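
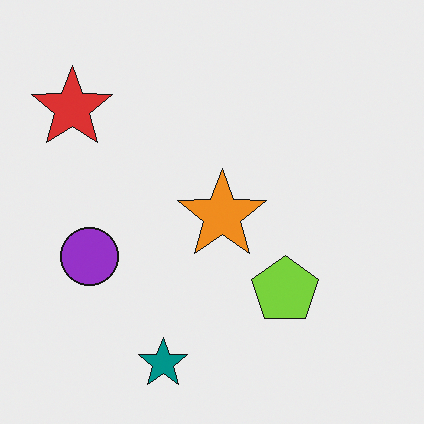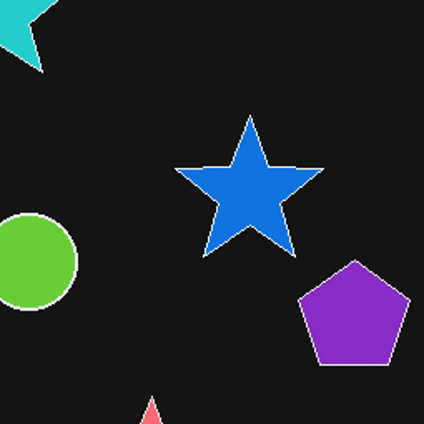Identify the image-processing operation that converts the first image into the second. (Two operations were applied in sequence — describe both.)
The transformation is: color-inverted (negative), then cropped tightly and scaled back up.

The light background has become dark and every shape's color is its complement — a photographic negative. The visible shapes are larger and the field of view is narrower; shapes near the original edges may be partly or wholly outside the frame — a crop-and-rescale.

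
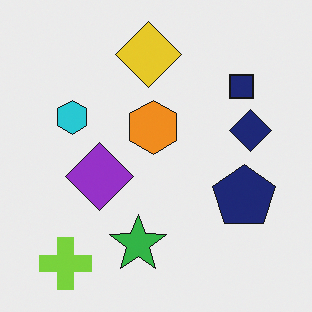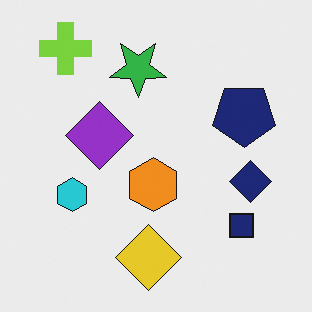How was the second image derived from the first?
Flipped vertically (top ↔ bottom).

The lime cross is in the bottom-left of the first image and the top-left of the second — shapes on opposite sides of the horizontal midline have swapped in a mirror flip.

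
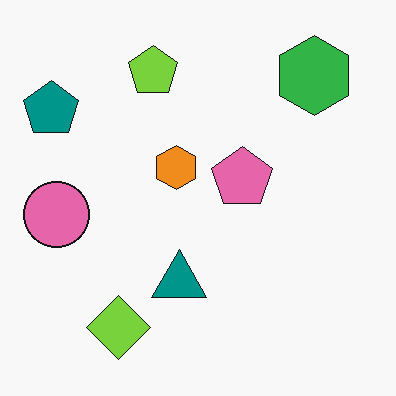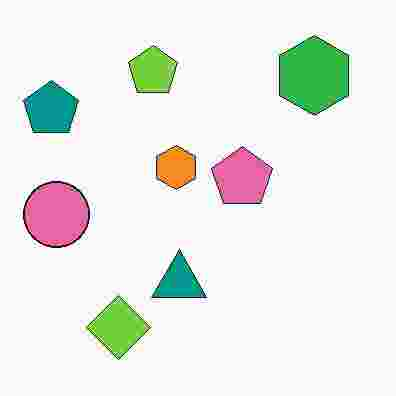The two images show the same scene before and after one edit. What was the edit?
It was heavily JPEG-compressed with obvious blocking artifacts.

Blocky 8×8 compression artifacts appear around shape edges and the flat background shows ringing — characteristic JPEG degradation.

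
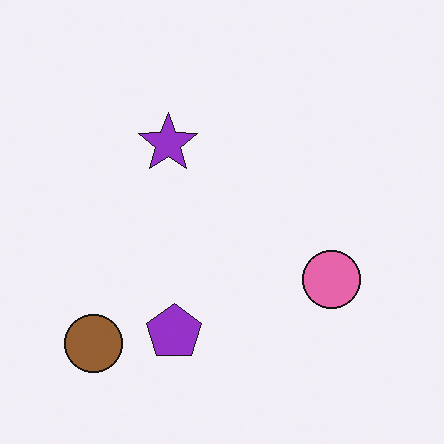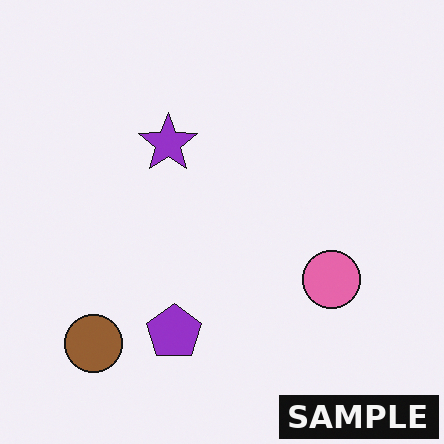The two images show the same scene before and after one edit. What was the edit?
The image was watermarked with the text "SAMPLE" in the lower-right corner.

A dark label reading "SAMPLE" appears in the lower-right corner.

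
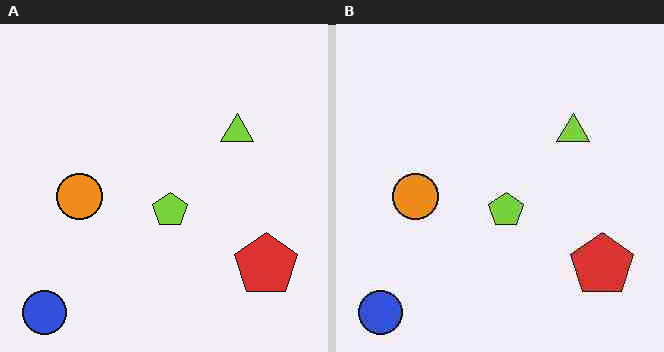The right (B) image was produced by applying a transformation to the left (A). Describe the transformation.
This is the original image heavily JPEG-compressed with obvious blocking artifacts.

Blocky 8×8 compression artifacts appear around shape edges and the flat background shows ringing — characteristic JPEG degradation.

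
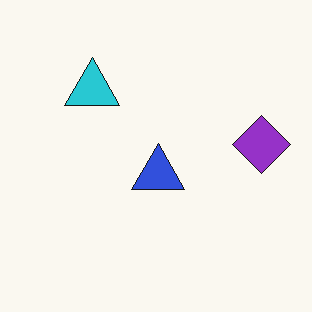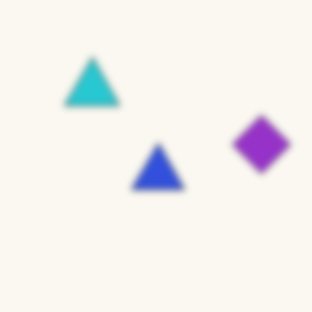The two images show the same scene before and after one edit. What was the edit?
The second image is the first moderately blurred.

Shape edges and outlines are uniformly softened across the whole image.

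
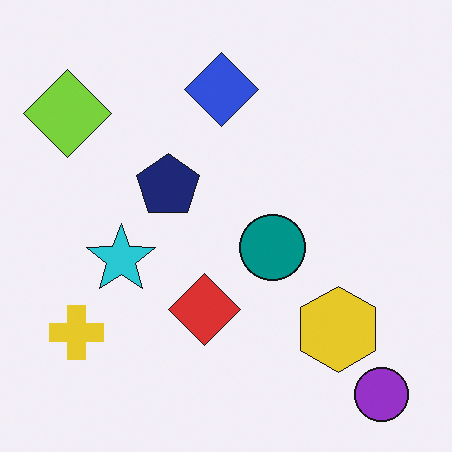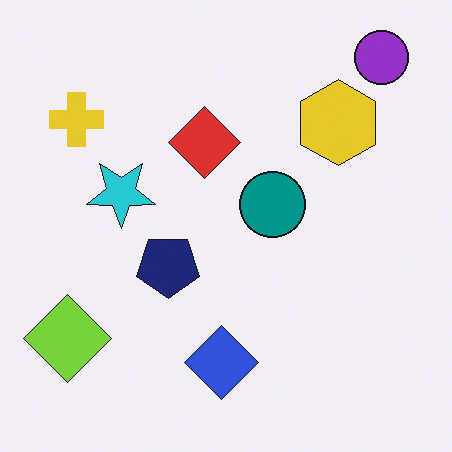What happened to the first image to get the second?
The transformation is: flipped vertically (top ↔ bottom).

The purple circle is in the bottom-right of the first image and the top-right of the second — shapes on opposite sides of the horizontal midline have swapped in a mirror flip.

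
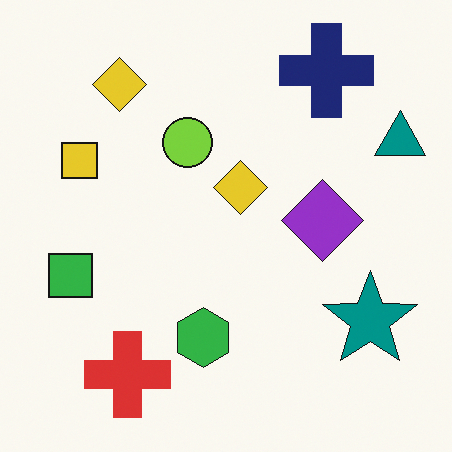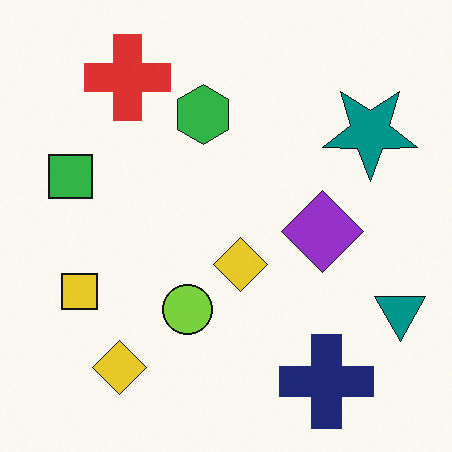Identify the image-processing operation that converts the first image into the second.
Flipped vertically (top ↔ bottom).

The navy cross is in the top-right of the first image and the bottom-right of the second — shapes on opposite sides of the horizontal midline have swapped in a mirror flip.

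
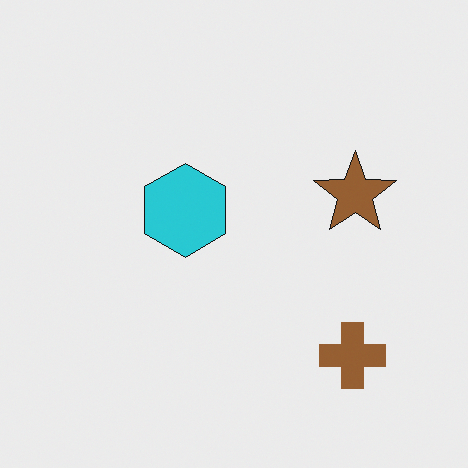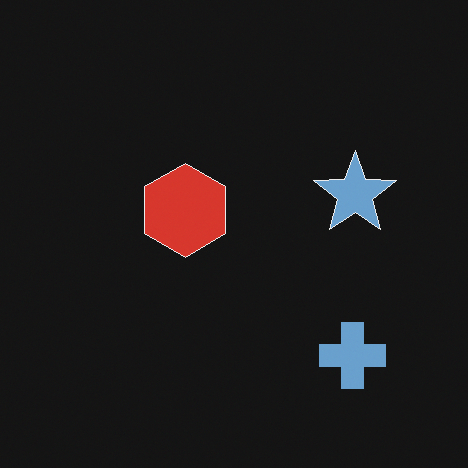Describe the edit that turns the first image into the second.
Color-inverted (negative).

The light background has become dark and every shape's color is its complement — a photographic negative.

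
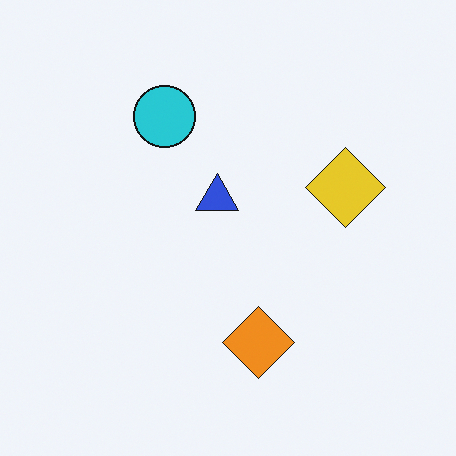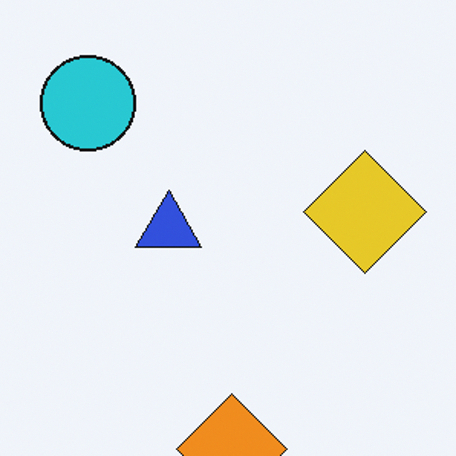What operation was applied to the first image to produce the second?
This is the original image cropped slightly and scaled back up.

The visible shapes are larger and the field of view is narrower; shapes near the original edges may be partly or wholly outside the frame — a crop-and-rescale.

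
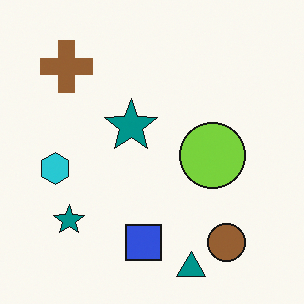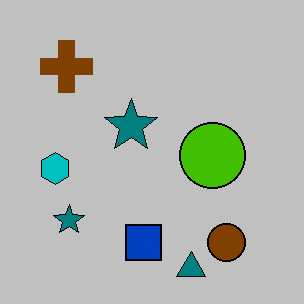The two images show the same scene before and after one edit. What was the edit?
Aggressively posterized.

Each flat color has snapped to a coarser quantized level — most visibly, the near-white background has dropped to a flat grey.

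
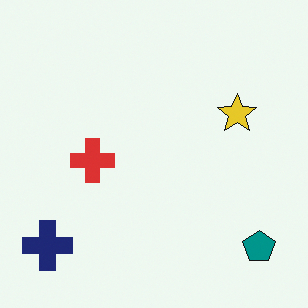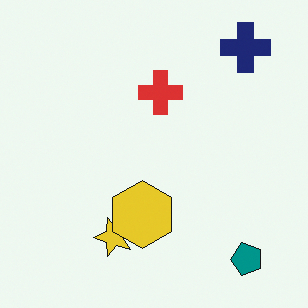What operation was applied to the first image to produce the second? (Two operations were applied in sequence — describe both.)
This is the original image transposed (reflected across the top-left ↔ bottom-right diagonal), then overlaid with an additional yellow hexagon.

Shapes have swapped their row and column positions — what was in the top-right is now in the bottom-left — a diagonal reflection. A yellow hexagon appears in the second image that is absent from the first.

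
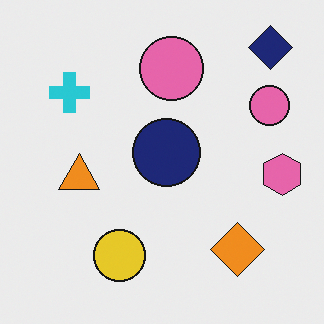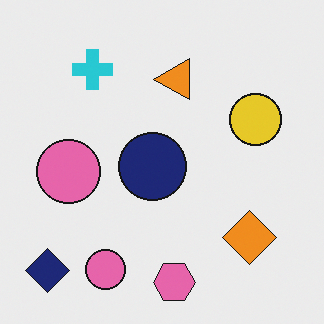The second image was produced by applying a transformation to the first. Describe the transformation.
The transformation is: transposed (reflected across the top-left ↔ bottom-right diagonal).

Shapes have swapped their row and column positions — what was in the top-right is now in the bottom-left — a diagonal reflection.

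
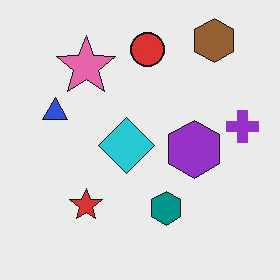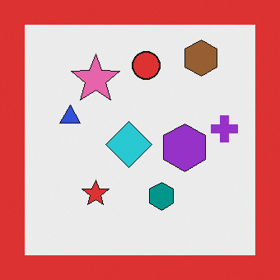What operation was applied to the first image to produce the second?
This is the original image framed with a red border.

A solid red frame runs around the edge of the second image, with the content slightly shrunk inside it.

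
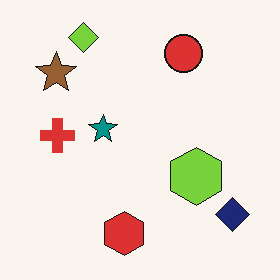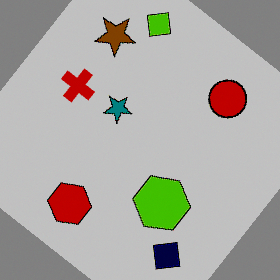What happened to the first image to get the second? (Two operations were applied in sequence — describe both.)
This is the original image rotated clockwise by a large amount — several tens of degrees, then heavily posterized to just a handful of flat colors.

Every shape is tilted by the same angle and the image corners show triangular fill wedges — a whole-image rotation by a non-right angle. Each flat color has snapped to a coarser quantized level — most visibly, the near-white background has dropped to a flat grey.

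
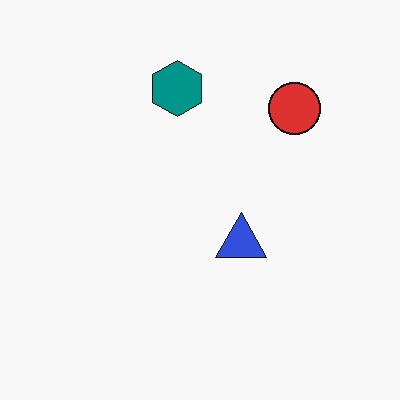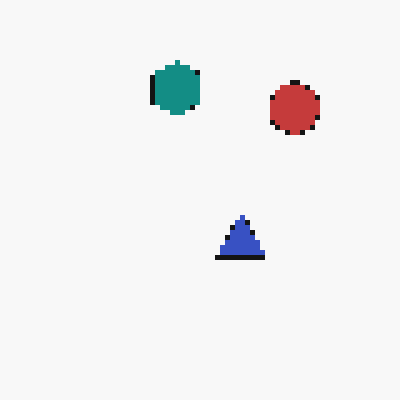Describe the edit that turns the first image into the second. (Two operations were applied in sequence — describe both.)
Lightly pixelated (a mild mosaic effect), then slightly desaturated.

Shapes are reduced to large square blocks; fine edges and outlines are lost — a downscale-then-upscale (mosaic) effect. All colors are more muted and greyish — a global saturation change.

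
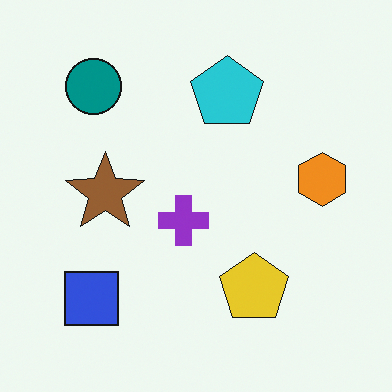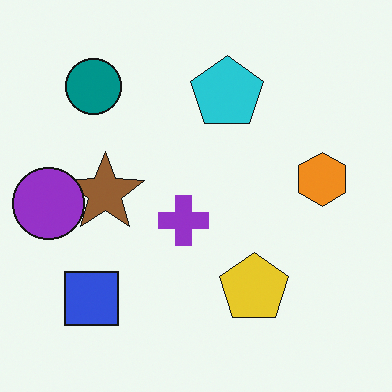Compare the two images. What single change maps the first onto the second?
The second image is the first overlaid with an additional purple circle.

A purple circle appears in the second image that is absent from the first.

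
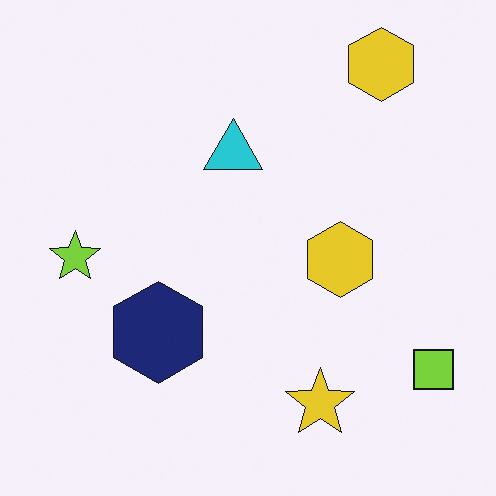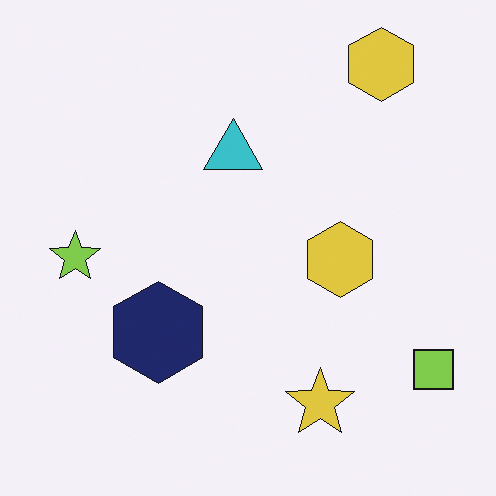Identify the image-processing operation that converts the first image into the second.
The second image is the first slightly desaturated.

All colors are more muted and greyish — a global saturation change.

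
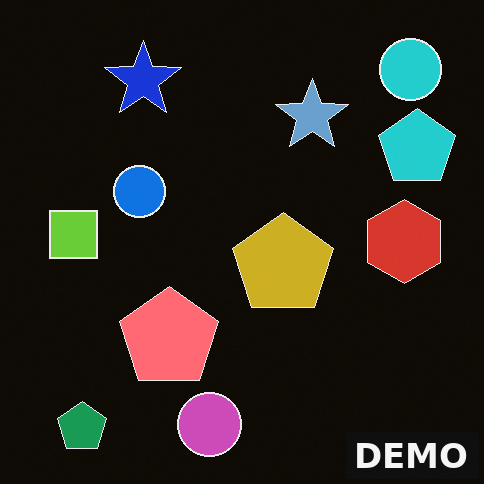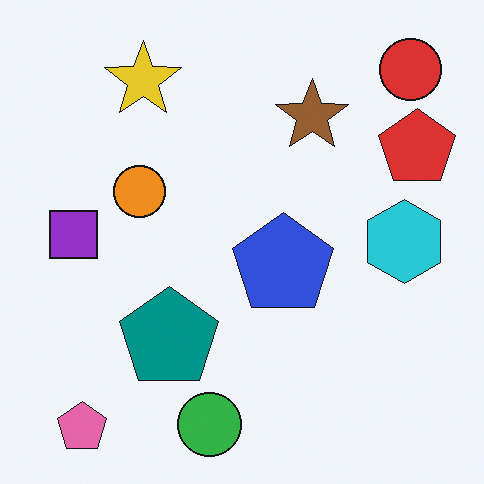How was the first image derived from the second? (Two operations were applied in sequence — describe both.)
The transformation is: color-inverted (negative), then watermarked with the text "DEMO" in the lower-right corner.

The light background has become dark and every shape's color is its complement — a photographic negative. A dark label reading "DEMO" appears in the lower-right corner.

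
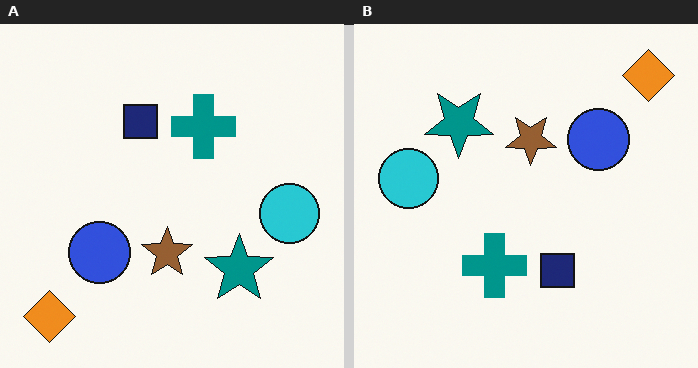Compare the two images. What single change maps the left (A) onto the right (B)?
This is the original image rotated 180°.

The orange diamond sits in the bottom-left of the left (A) image and the top-right of the right (B) — consistent with a whole-image 180° rotation.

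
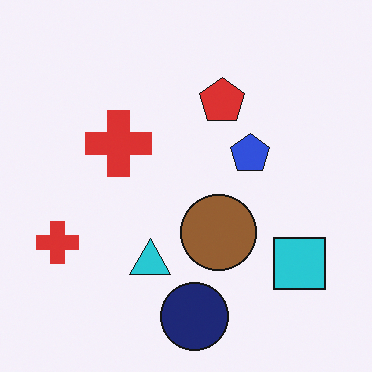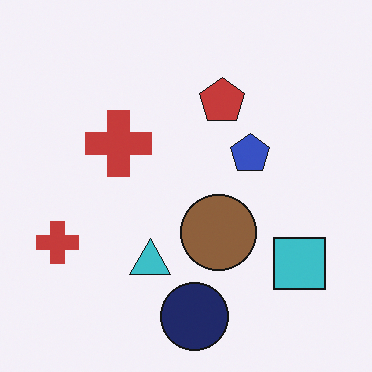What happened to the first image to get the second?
Slightly desaturated.

All colors are more muted and greyish — a global saturation change.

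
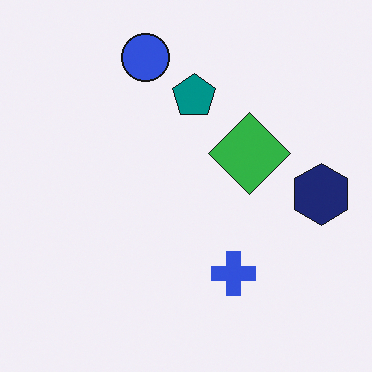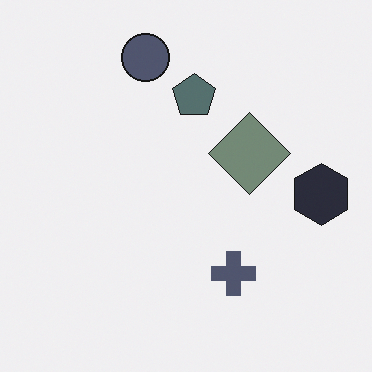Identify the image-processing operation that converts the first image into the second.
The second image is the first heavily desaturated.

All colors are more muted and greyish — a global saturation change.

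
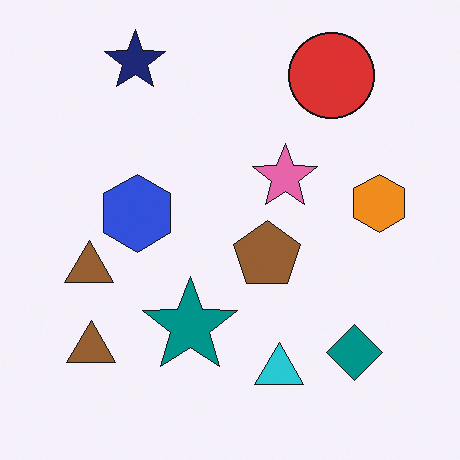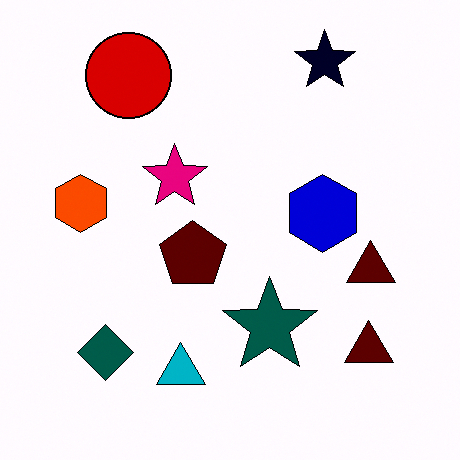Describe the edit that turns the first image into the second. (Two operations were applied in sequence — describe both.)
This is the original image flipped horizontally (left ↔ right), then boosted in contrast.

The orange hexagon is in the right of the first image and the left of the second — shapes on opposite sides of the vertical midline have swapped in a mirror flip. Tones are pushed away from mid-grey across the whole image — a global contrast change.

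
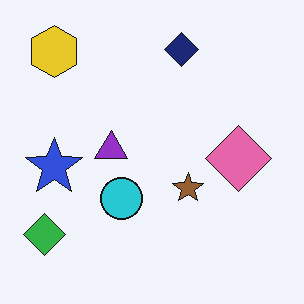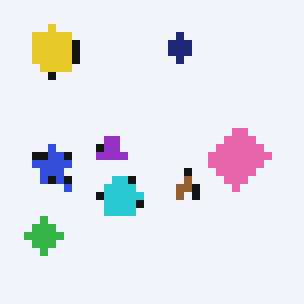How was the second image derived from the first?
Pixelated into visible square blocks.

Shapes are reduced to large square blocks; fine edges and outlines are lost — a downscale-then-upscale (mosaic) effect.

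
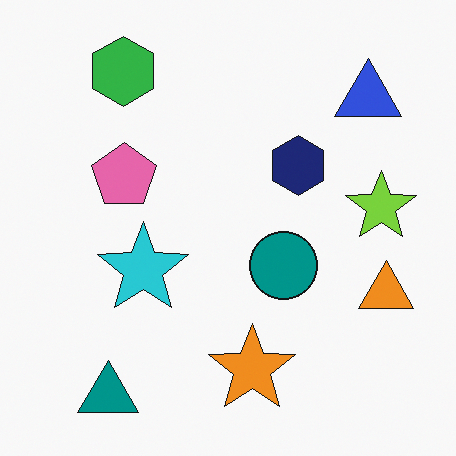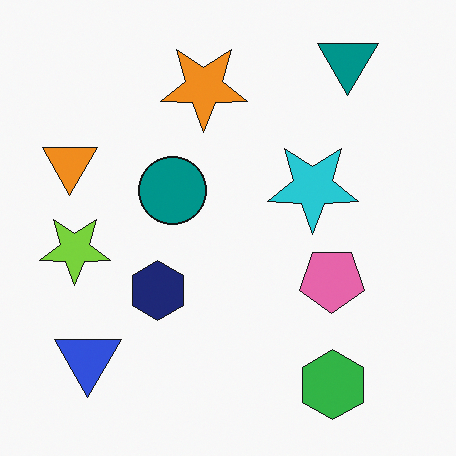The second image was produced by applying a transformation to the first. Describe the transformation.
It was rotated 180°.

The teal triangle sits in the bottom-left of the first image and the top-right of the second — consistent with a whole-image 180° rotation.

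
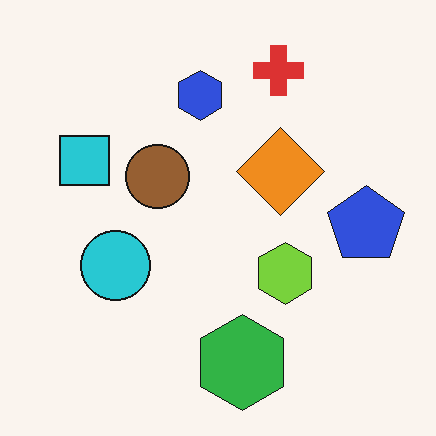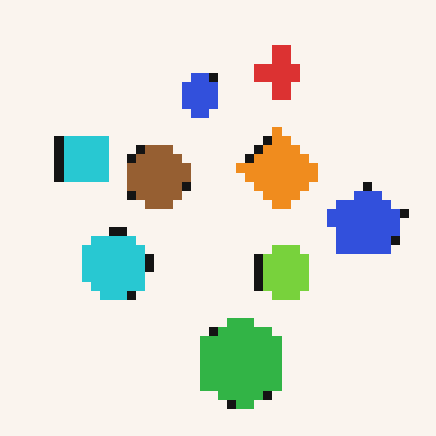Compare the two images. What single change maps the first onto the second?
The transformation is: coarsely pixelated.

Shapes are reduced to large square blocks; fine edges and outlines are lost — a downscale-then-upscale (mosaic) effect.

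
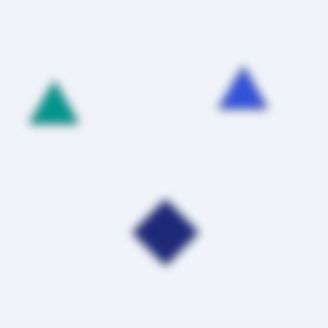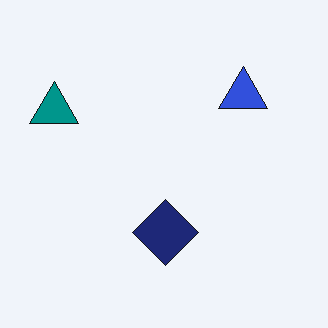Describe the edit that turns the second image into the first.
The image was moderately blurred.

Shape edges and outlines are uniformly softened across the whole image.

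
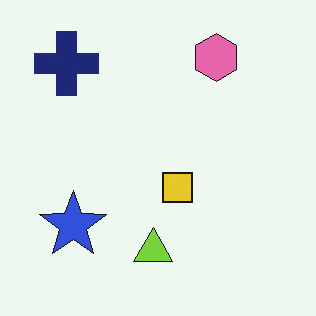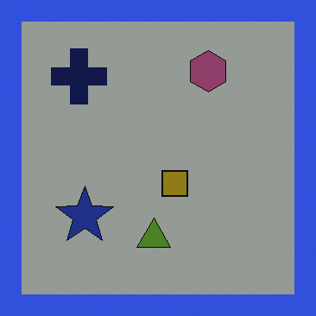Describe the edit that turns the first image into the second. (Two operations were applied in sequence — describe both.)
The image was noticeably darkened, then framed with a blue border.

Every pixel — background and shapes alike — is uniformly darkened. A solid blue frame runs around the edge of the second image, with the content slightly shrunk inside it.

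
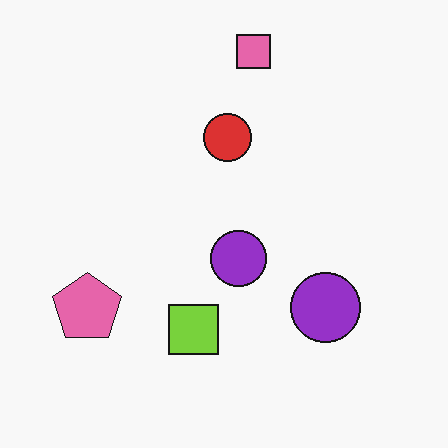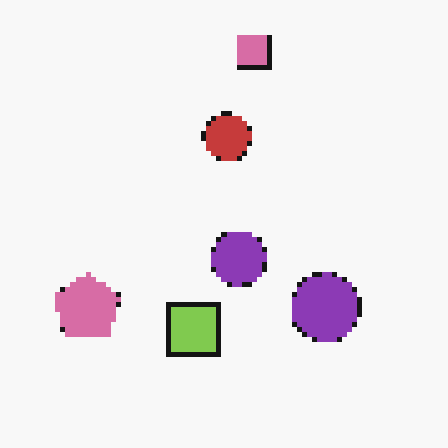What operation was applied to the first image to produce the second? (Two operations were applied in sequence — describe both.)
The transformation is: mildly pixelated, then slightly desaturated.

Shapes are reduced to large square blocks; fine edges and outlines are lost — a downscale-then-upscale (mosaic) effect. All colors are more muted and greyish — a global saturation change.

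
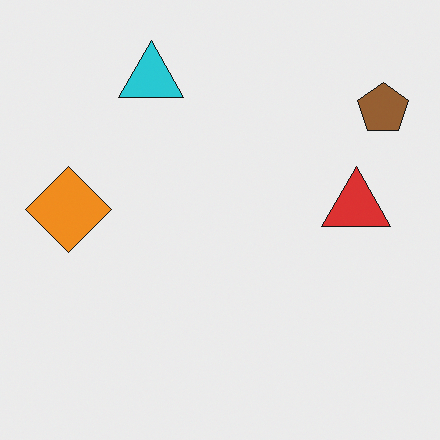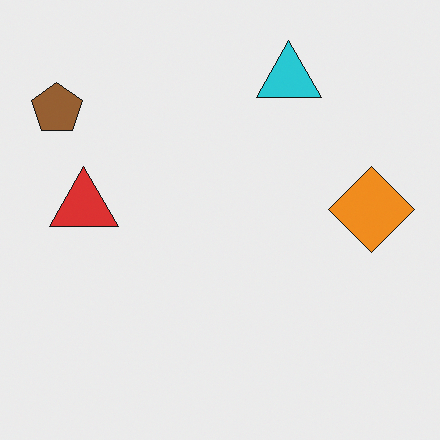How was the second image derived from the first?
The image was flipped horizontally (left ↔ right).

The brown pentagon is in the top-right of the first image and the top-left of the second — shapes on opposite sides of the vertical midline have swapped in a mirror flip.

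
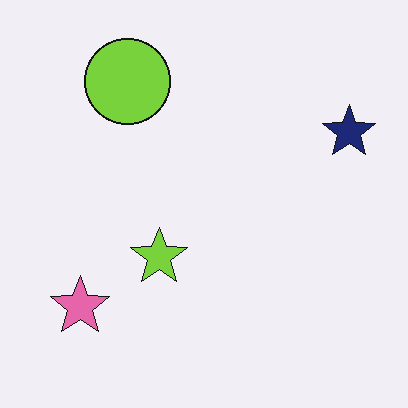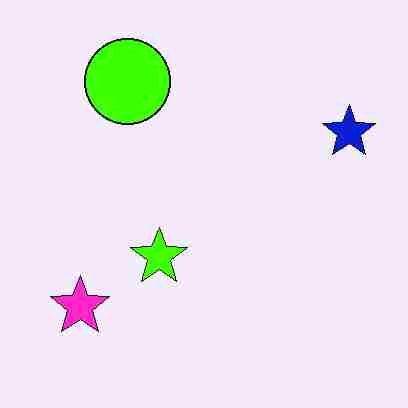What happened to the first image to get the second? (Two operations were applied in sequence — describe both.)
The transformation is: heavily oversaturated, then degraded with heavy JPEG compression.

All colors are more vivid — a global saturation change. Blocky 8×8 compression artifacts appear around shape edges and the flat background shows ringing — characteristic JPEG degradation.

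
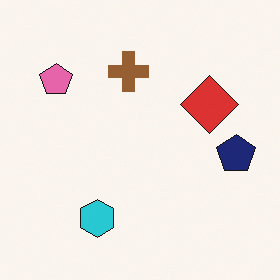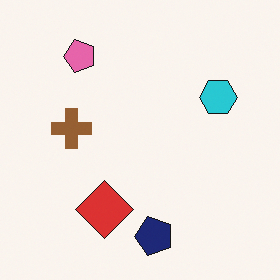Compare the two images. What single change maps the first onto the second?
This is the original image transposed (reflected across the top-left ↔ bottom-right diagonal).

Shapes have swapped their row and column positions — what was in the top-right is now in the bottom-left — a diagonal reflection.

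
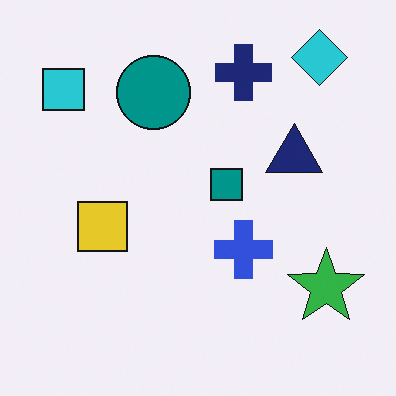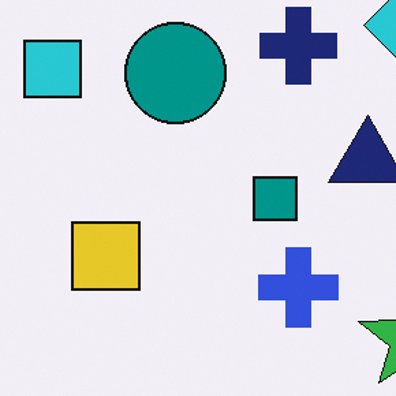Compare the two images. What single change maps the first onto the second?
It was cropped slightly and scaled back up.

The visible shapes are larger and the field of view is narrower; shapes near the original edges may be partly or wholly outside the frame — a crop-and-rescale.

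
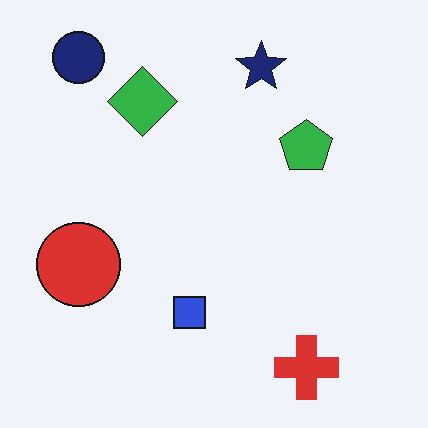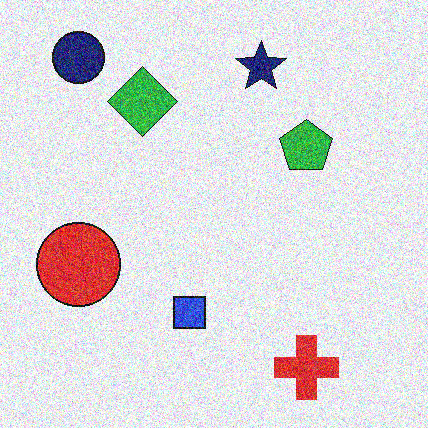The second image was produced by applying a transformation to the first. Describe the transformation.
The transformation is: degraded with heavy additive noise.

Random speckle covers the whole image, including the flat background.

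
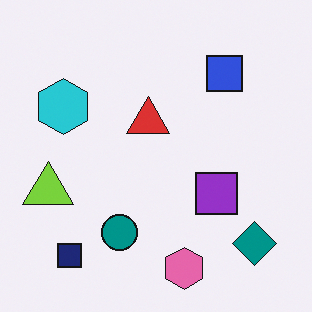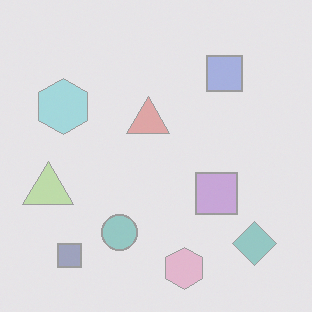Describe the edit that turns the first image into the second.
The transformation is: washed out (contrast reduced).

Tones are pushed toward mid-grey across the whole image — a global contrast change.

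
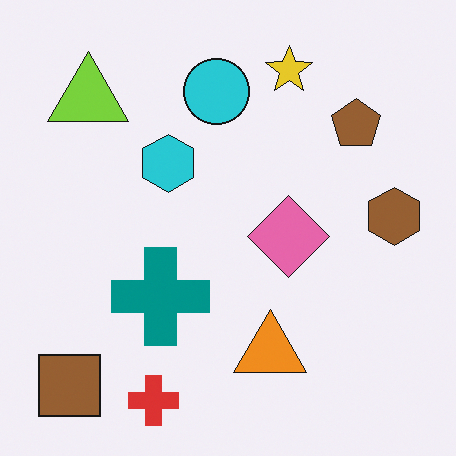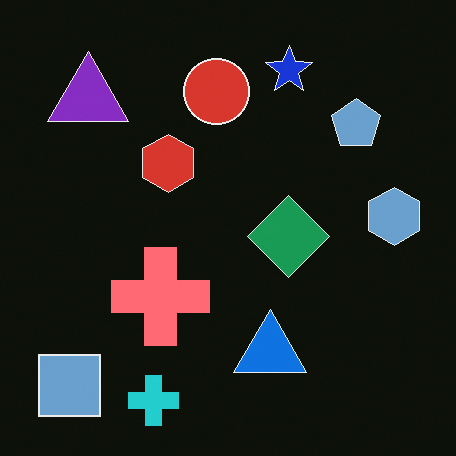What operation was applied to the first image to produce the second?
The image was color-inverted (negative).

The light background has become dark and every shape's color is its complement — a photographic negative.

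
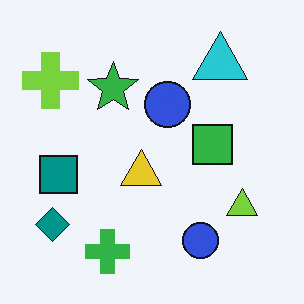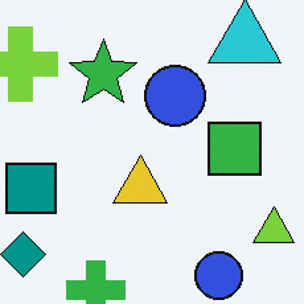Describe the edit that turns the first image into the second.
The image was cropped to a modestly smaller region and rescaled.

The visible shapes are larger and the field of view is narrower; shapes near the original edges may be partly or wholly outside the frame — a crop-and-rescale.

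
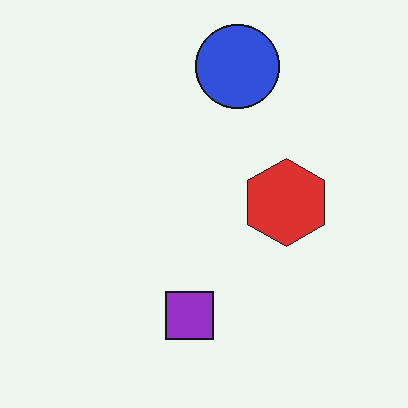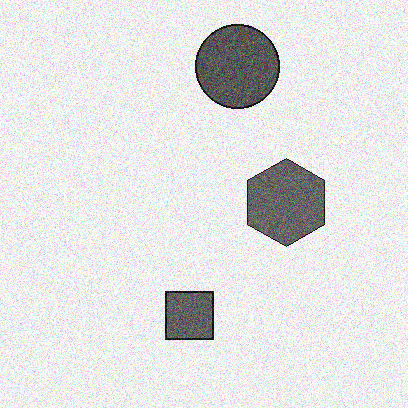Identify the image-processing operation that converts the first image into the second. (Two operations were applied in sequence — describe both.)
The transformation is: converted to grayscale, then degraded with moderate additive noise.

All color is removed — every shape is now a shade of grey. Random speckle covers the whole image, including the flat background.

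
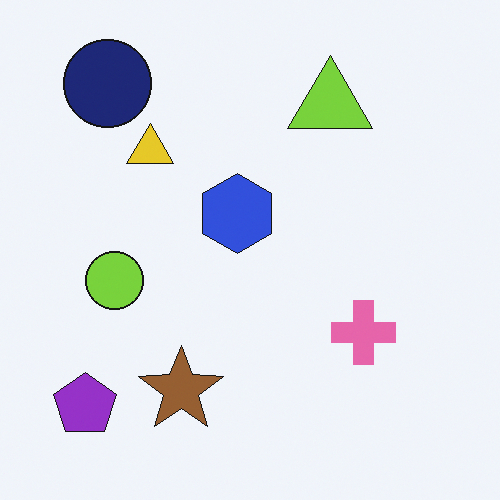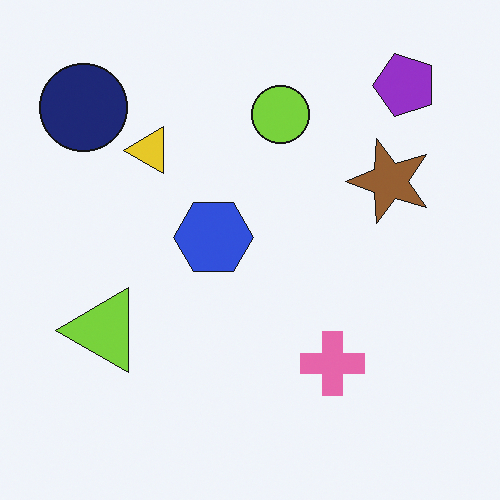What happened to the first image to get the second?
The image was transposed (reflected across the top-left ↔ bottom-right diagonal).

Shapes have swapped their row and column positions — what was in the top-right is now in the bottom-left — a diagonal reflection.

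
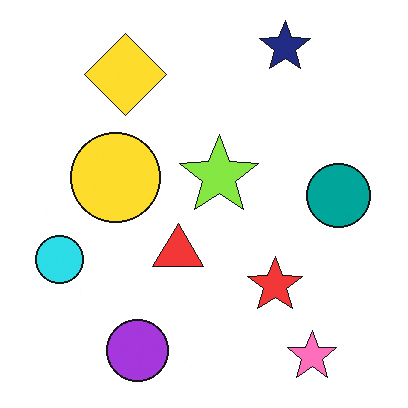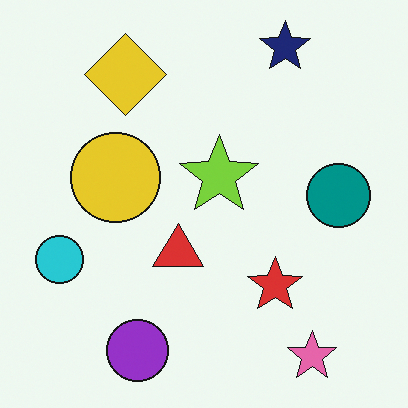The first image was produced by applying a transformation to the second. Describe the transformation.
This is the original image brightened a little.

Every pixel — background and shapes alike — is uniformly brightened.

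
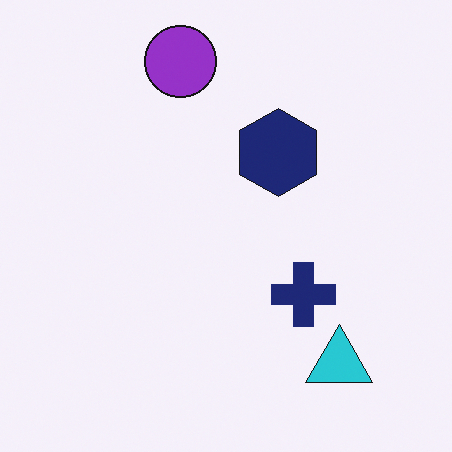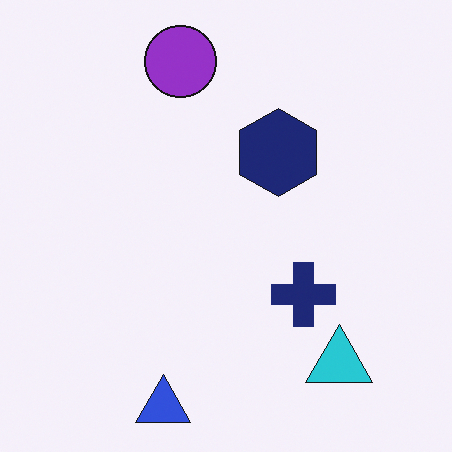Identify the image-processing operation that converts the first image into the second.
The image was overlaid with an additional blue triangle.

A blue triangle appears in the second image that is absent from the first.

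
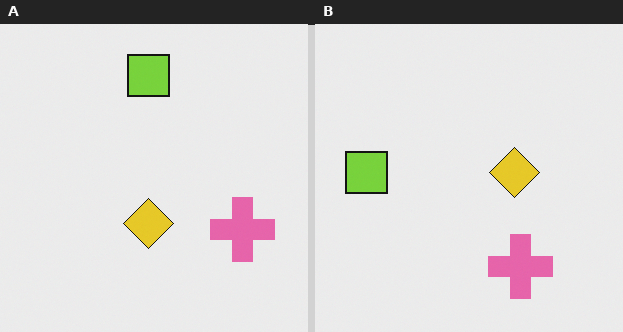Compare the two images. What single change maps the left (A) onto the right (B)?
The transformation is: transposed (reflected across the top-left ↔ bottom-right diagonal).

Shapes have swapped their row and column positions — what was in the top-right is now in the bottom-left — a diagonal reflection.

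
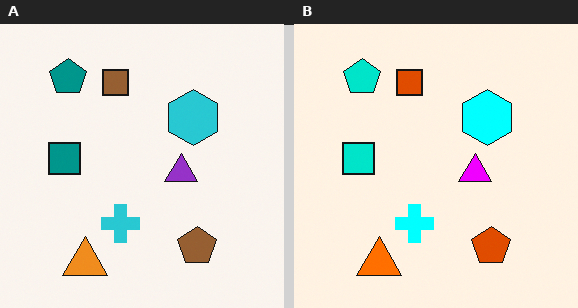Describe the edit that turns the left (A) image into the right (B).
The image was heavily oversaturated.

All colors are more vivid — a global saturation change.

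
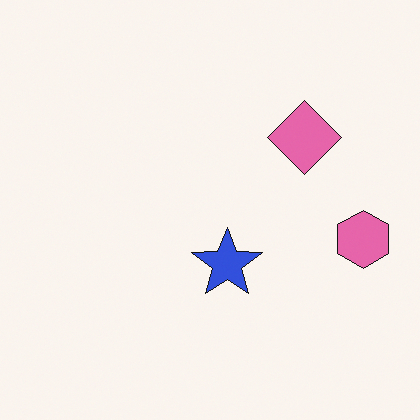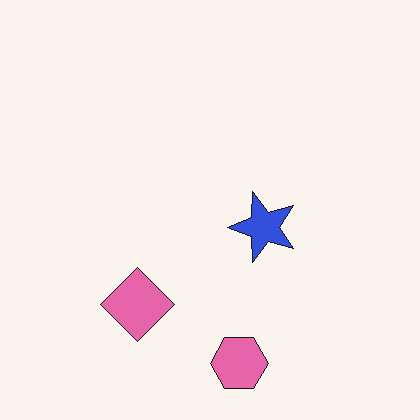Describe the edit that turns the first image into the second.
The image was transposed (reflected across the top-left ↔ bottom-right diagonal).

Shapes have swapped their row and column positions — what was in the top-right is now in the bottom-left — a diagonal reflection.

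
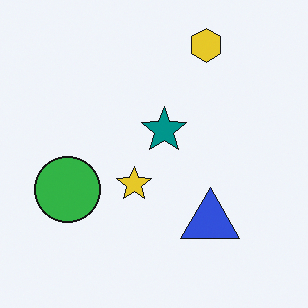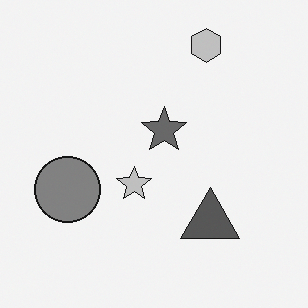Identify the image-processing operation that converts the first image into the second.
This is the original image converted to grayscale.

All color is removed — every shape is now a shade of grey.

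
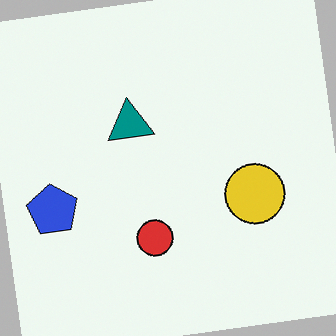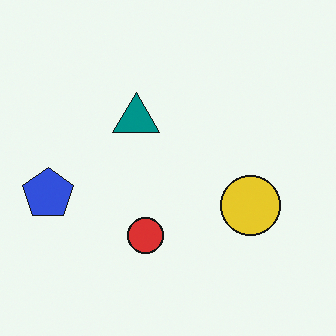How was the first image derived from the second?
The transformation is: rotated counter-clockwise by a few degrees.

Every shape is tilted by the same angle and the image corners show triangular fill wedges — a whole-image rotation by a non-right angle.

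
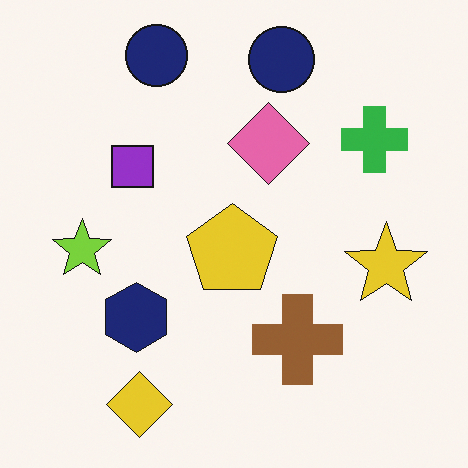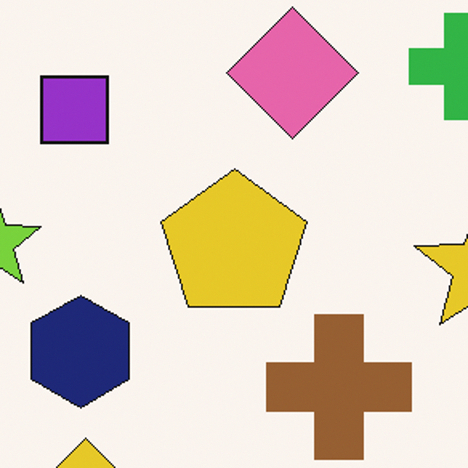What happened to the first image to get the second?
The second image is the first cropped to a modestly smaller region and rescaled.

The visible shapes are larger and the field of view is narrower; shapes near the original edges may be partly or wholly outside the frame — a crop-and-rescale.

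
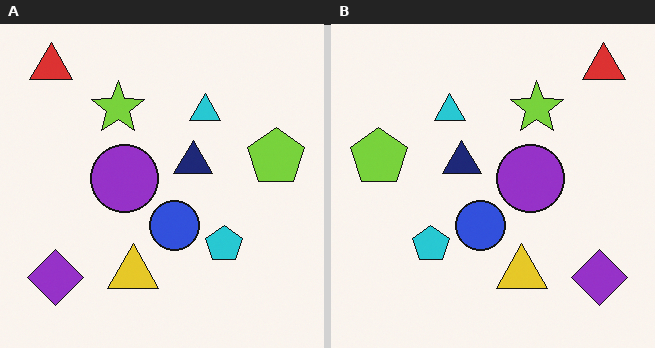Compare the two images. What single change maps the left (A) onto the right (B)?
The right (B) image is the left (A) flipped horizontally (left ↔ right).

The lime pentagon is in the right of the left (A) image and the left of the right (B) — shapes on opposite sides of the vertical midline have swapped in a mirror flip.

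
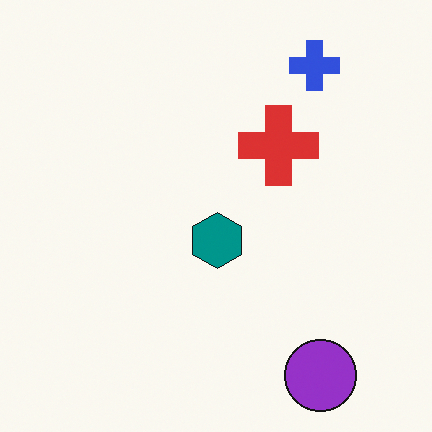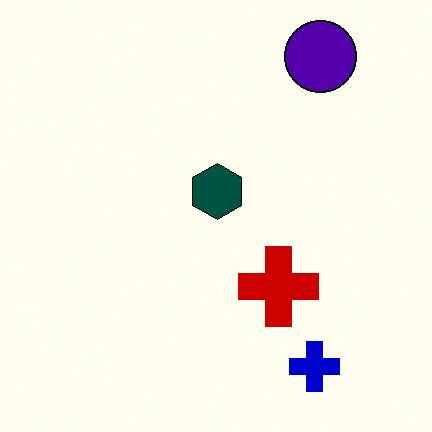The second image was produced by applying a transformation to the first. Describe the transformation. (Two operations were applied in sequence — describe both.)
Boosted in contrast, then flipped vertically (top ↔ bottom).

Tones are pushed away from mid-grey across the whole image — a global contrast change. The purple circle is in the bottom-right of the first image and the top-right of the second — shapes on opposite sides of the horizontal midline have swapped in a mirror flip.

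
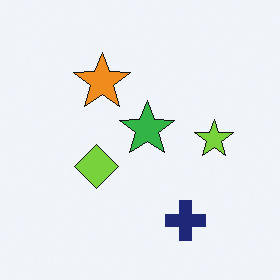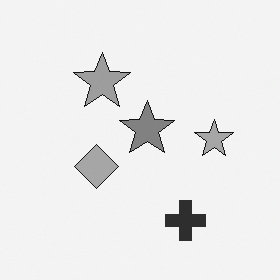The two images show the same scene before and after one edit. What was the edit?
The transformation is: converted to grayscale.

All color is removed — every shape is now a shade of grey.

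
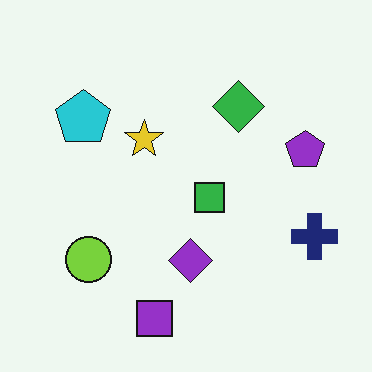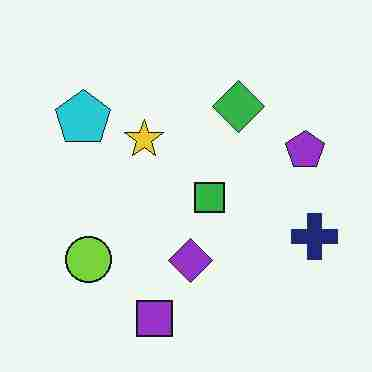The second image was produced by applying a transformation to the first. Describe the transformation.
The image was degraded with heavy JPEG compression.

Blocky 8×8 compression artifacts appear around shape edges and the flat background shows ringing — characteristic JPEG degradation.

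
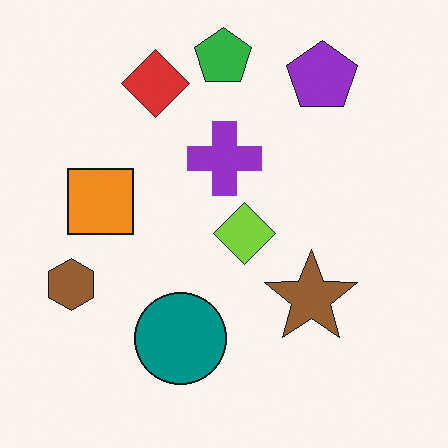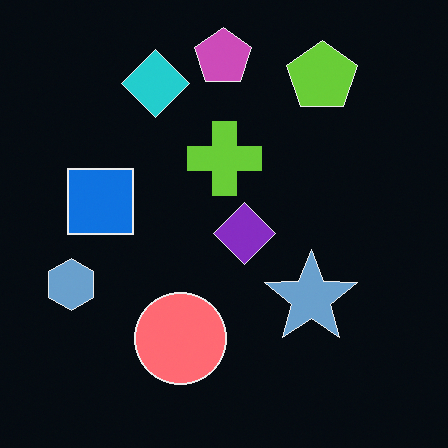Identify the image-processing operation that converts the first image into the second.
It was color-inverted (negative).

The light background has become dark and every shape's color is its complement — a photographic negative.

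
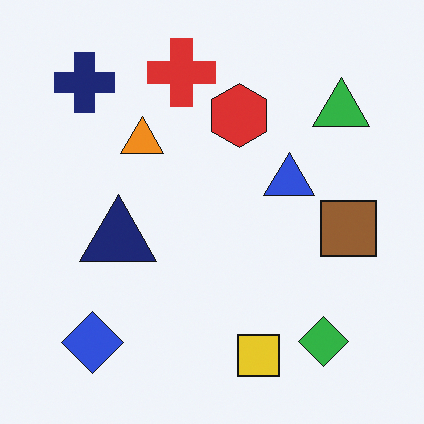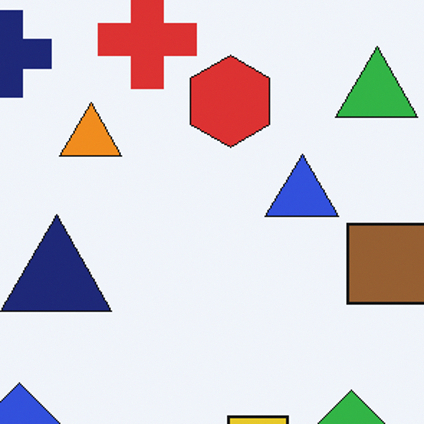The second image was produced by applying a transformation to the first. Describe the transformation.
The second image is the first cropped slightly and scaled back up.

The visible shapes are larger and the field of view is narrower; shapes near the original edges may be partly or wholly outside the frame — a crop-and-rescale.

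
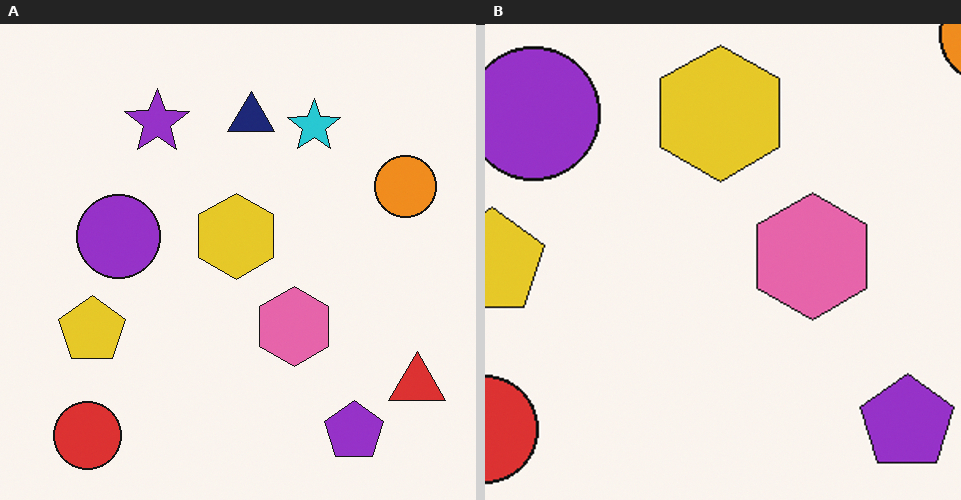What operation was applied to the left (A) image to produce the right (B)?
The image was cropped to a modestly smaller region and rescaled.

The visible shapes are larger and the field of view is narrower; shapes near the original edges may be partly or wholly outside the frame — a crop-and-rescale.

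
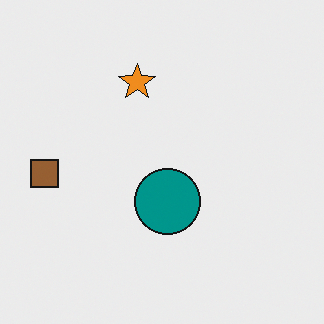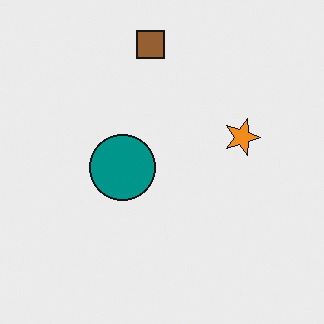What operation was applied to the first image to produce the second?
The transformation is: rotated 90° clockwise.

The brown square sits in the left of the first image and the top of the second — consistent with a whole-image 90° clockwise rotation.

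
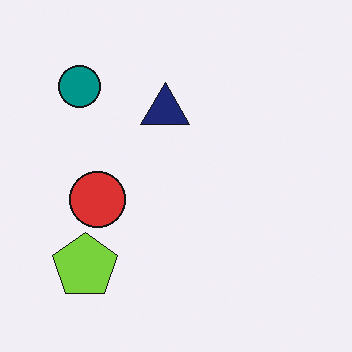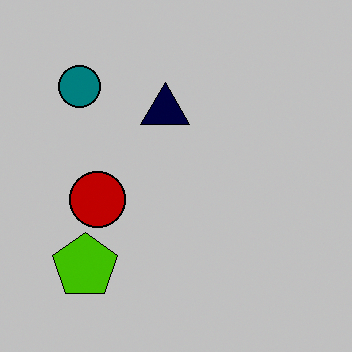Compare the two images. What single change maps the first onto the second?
The transformation is: heavily posterized to just a handful of flat colors.

Each flat color has snapped to a coarser quantized level — most visibly, the near-white background has dropped to a flat grey.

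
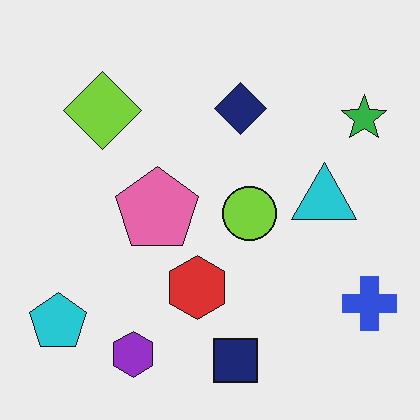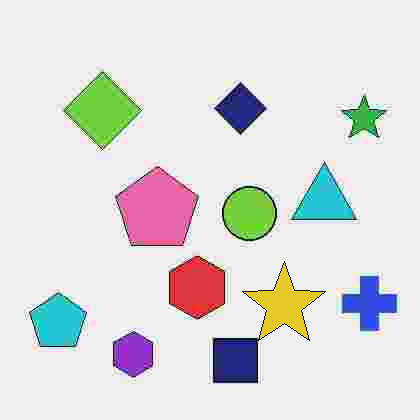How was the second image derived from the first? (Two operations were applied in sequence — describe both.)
Heavily JPEG-compressed with obvious blocking artifacts, then overlaid with an additional yellow star.

Blocky 8×8 compression artifacts appear around shape edges and the flat background shows ringing — characteristic JPEG degradation. A yellow star appears in the second image that is absent from the first.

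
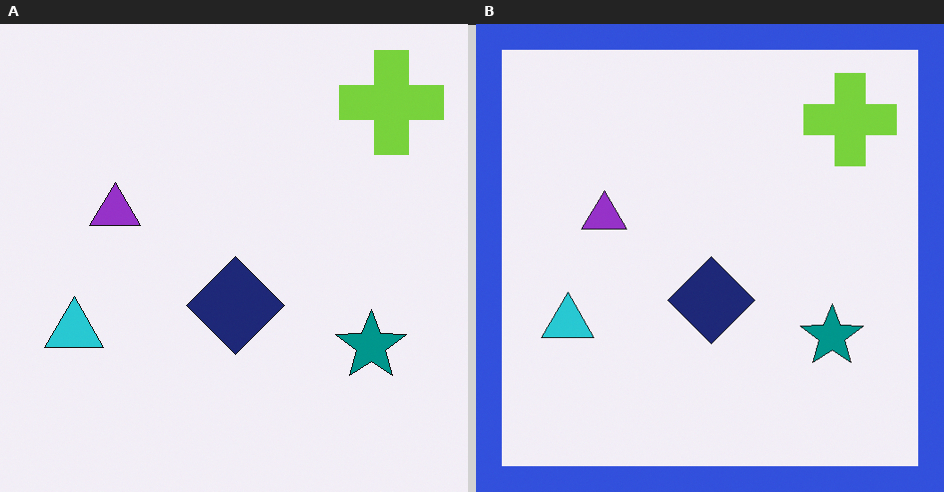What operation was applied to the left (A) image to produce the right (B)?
The transformation is: framed with a blue border.

A solid blue frame runs around the edge of the right (B) image, with the content slightly shrunk inside it.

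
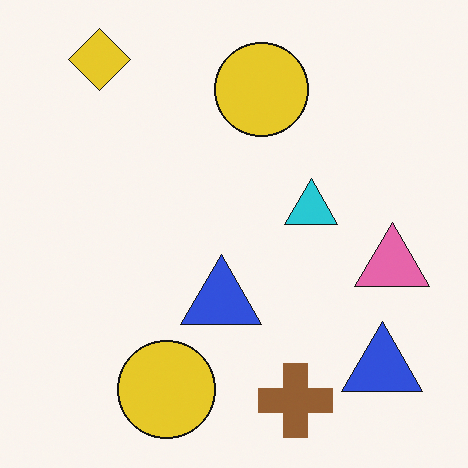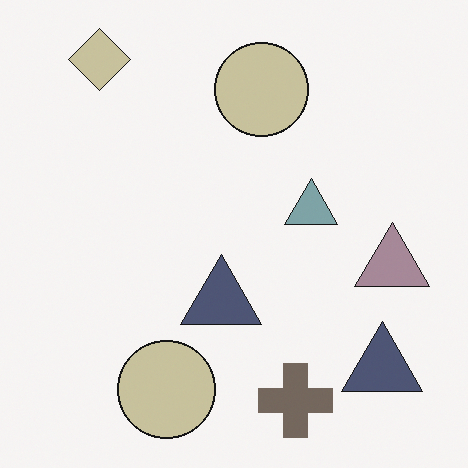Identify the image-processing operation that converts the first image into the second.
This is the original image made much more muted (saturation change).

All colors are more muted and greyish — a global saturation change.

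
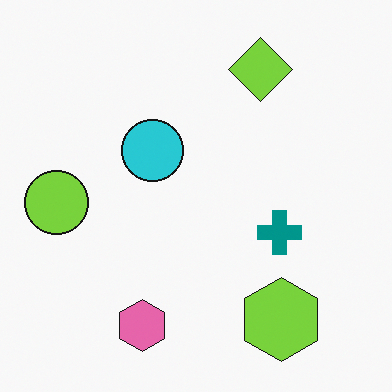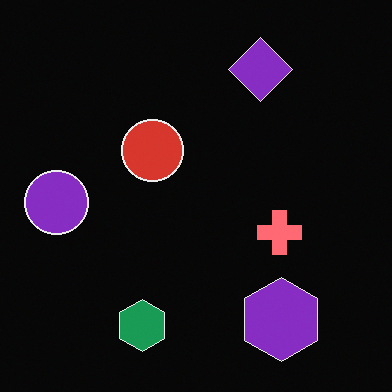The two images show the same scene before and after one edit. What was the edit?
Color-inverted (negative).

The light background has become dark and every shape's color is its complement — a photographic negative.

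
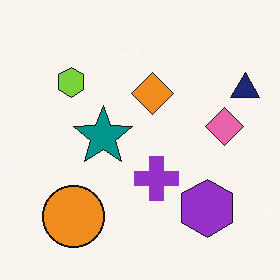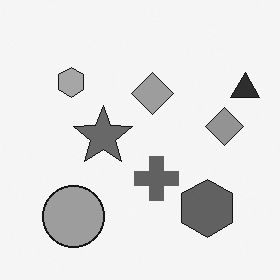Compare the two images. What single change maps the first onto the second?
The second image is the first converted to grayscale.

All color is removed — every shape is now a shade of grey.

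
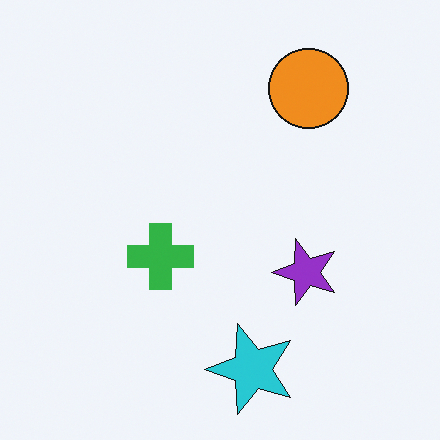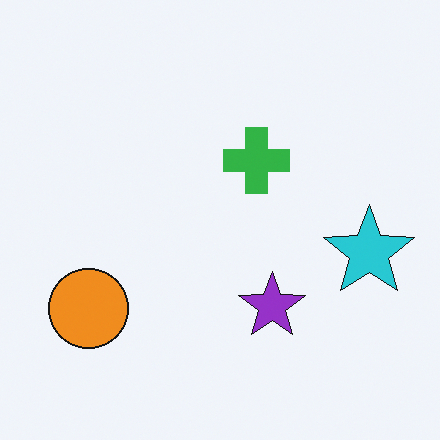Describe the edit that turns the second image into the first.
The image was transposed (reflected across the top-left ↔ bottom-right diagonal).

Shapes have swapped their row and column positions — what was in the top-right is now in the bottom-left — a diagonal reflection.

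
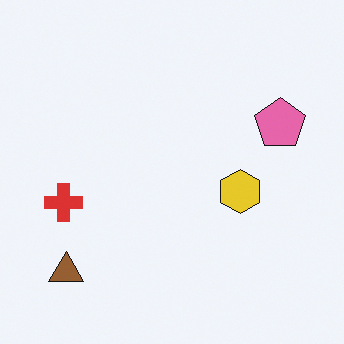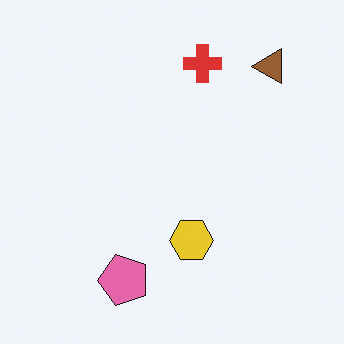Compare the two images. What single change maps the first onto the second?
The second image is the first transposed (reflected across the top-left ↔ bottom-right diagonal).

Shapes have swapped their row and column positions — what was in the top-right is now in the bottom-left — a diagonal reflection.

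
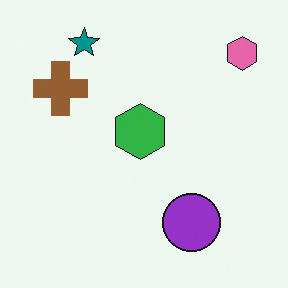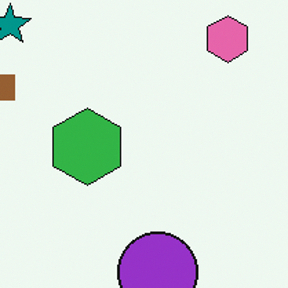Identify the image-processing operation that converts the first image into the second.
The transformation is: cropped slightly and scaled back up.

The visible shapes are larger and the field of view is narrower; shapes near the original edges may be partly or wholly outside the frame — a crop-and-rescale.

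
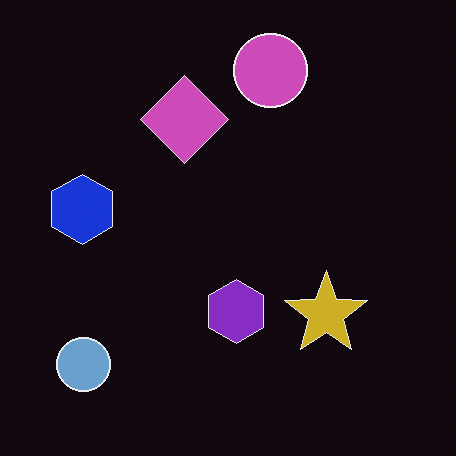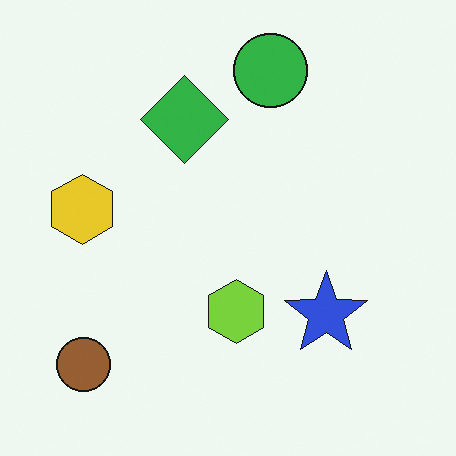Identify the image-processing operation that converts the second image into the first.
The transformation is: color-inverted (negative).

The light background has become dark and every shape's color is its complement — a photographic negative.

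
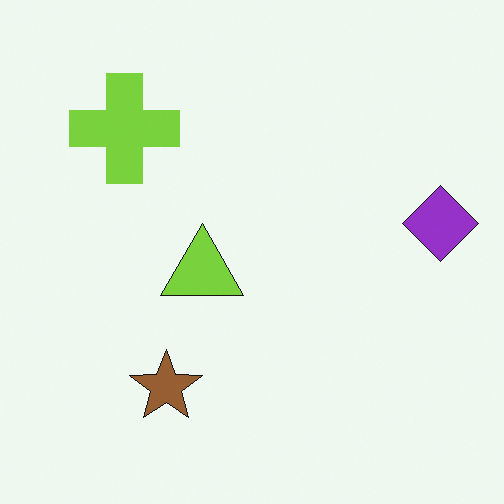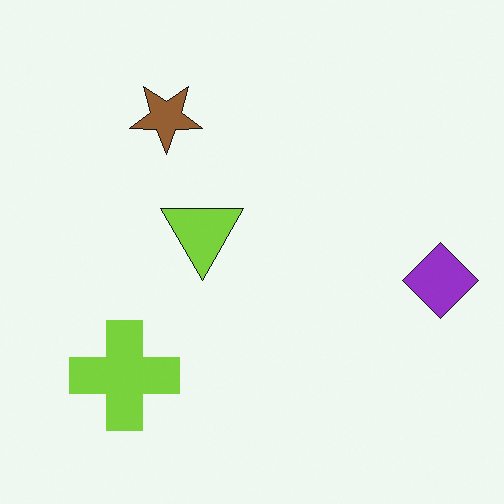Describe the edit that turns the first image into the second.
It was flipped vertically (top ↔ bottom).

The brown star is in the bottom-left of the first image and the top-left of the second — shapes on opposite sides of the horizontal midline have swapped in a mirror flip.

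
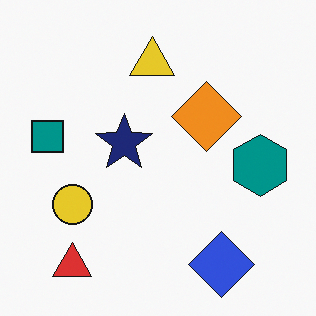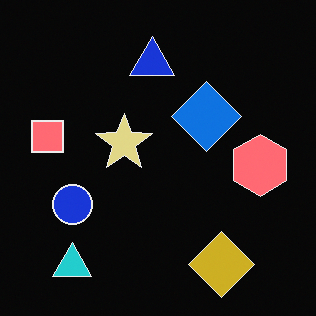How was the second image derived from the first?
The transformation is: color-inverted (negative).

The light background has become dark and every shape's color is its complement — a photographic negative.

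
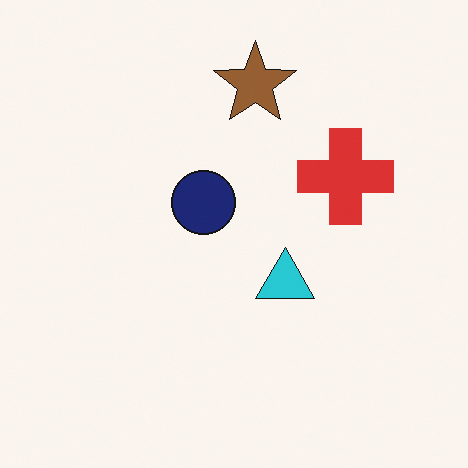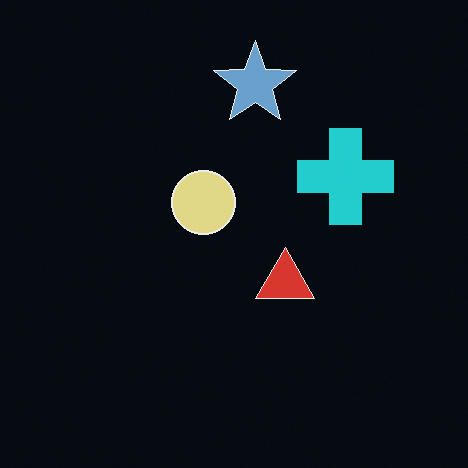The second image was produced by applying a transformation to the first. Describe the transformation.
The second image is the first color-inverted (negative).

The light background has become dark and every shape's color is its complement — a photographic negative.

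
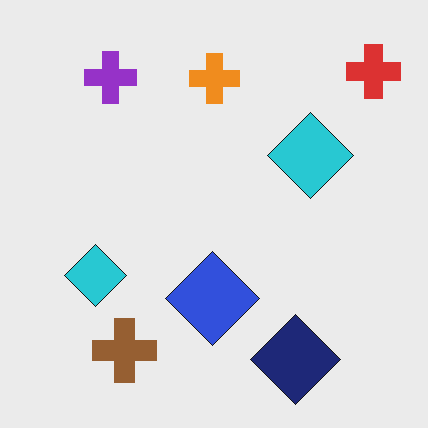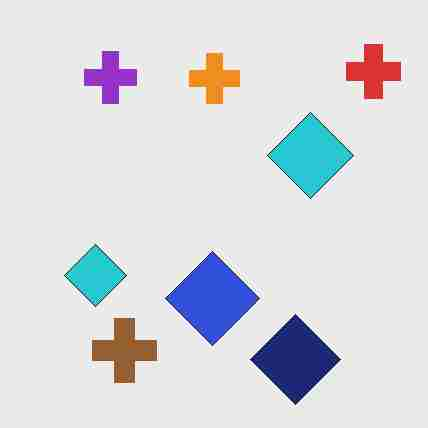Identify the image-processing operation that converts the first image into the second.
The second image is the first degraded with heavy JPEG compression.

Blocky 8×8 compression artifacts appear around shape edges and the flat background shows ringing — characteristic JPEG degradation.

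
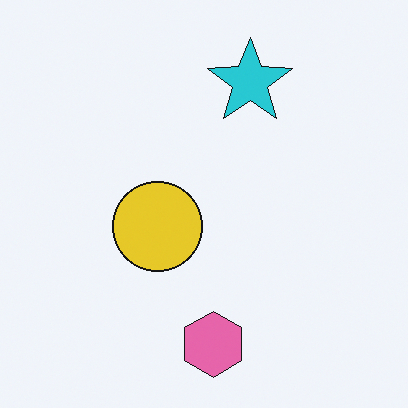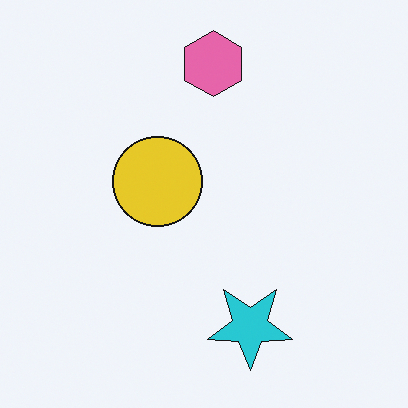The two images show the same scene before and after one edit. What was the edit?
Flipped vertically (top ↔ bottom).

The pink hexagon is in the bottom of the first image and the top of the second — shapes on opposite sides of the horizontal midline have swapped in a mirror flip.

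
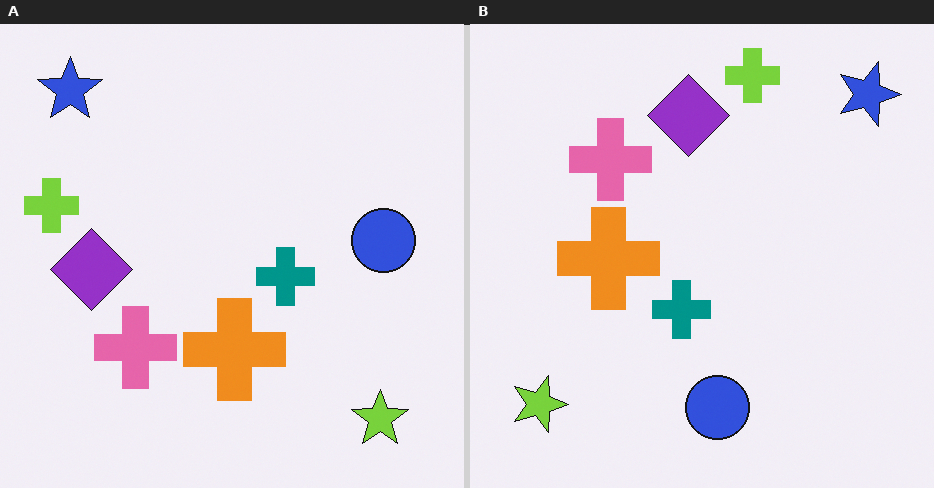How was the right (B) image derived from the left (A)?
This is the original image rotated 90° clockwise.

The blue star sits in the top-left of the left (A) image and the top-right of the right (B) — consistent with a whole-image 90° clockwise rotation.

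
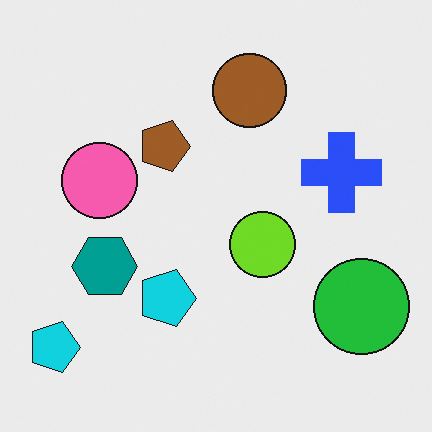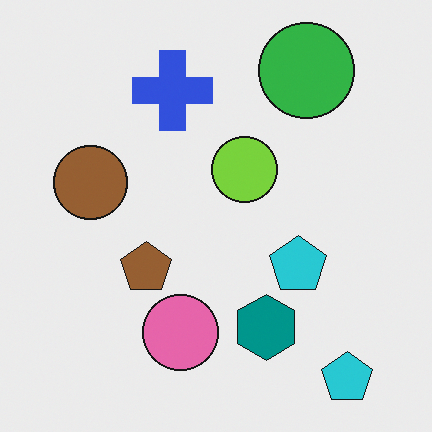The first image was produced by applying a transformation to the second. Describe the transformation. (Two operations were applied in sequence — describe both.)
Rotated 90° clockwise, then slightly oversaturated.

The green circle sits in the top-right of the second image and the bottom-right of the first — consistent with a whole-image 90° clockwise rotation. All colors are more vivid — a global saturation change.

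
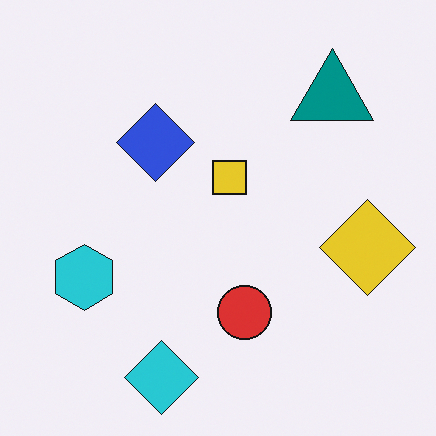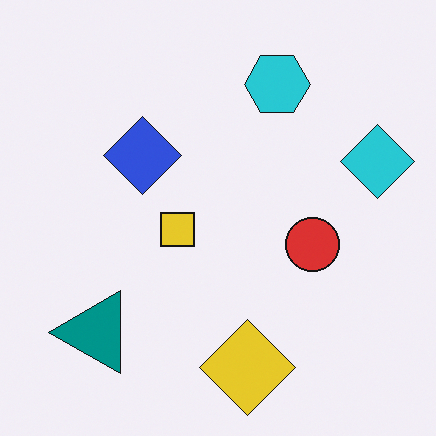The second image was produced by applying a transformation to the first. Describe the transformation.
The image was transposed (reflected across the top-left ↔ bottom-right diagonal).

Shapes have swapped their row and column positions — what was in the top-right is now in the bottom-left — a diagonal reflection.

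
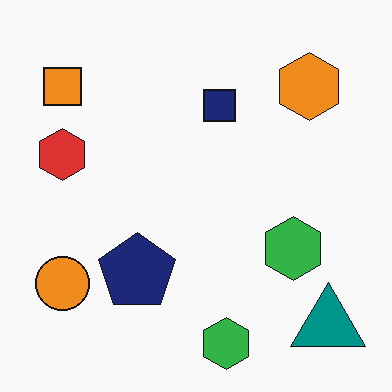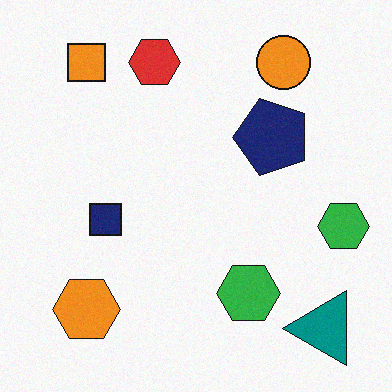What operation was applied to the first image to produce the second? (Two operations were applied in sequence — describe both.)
Transposed (reflected across the top-left ↔ bottom-right diagonal), then degraded with light additive noise.

Shapes have swapped their row and column positions — what was in the top-right is now in the bottom-left — a diagonal reflection. Random speckle covers the whole image, including the flat background.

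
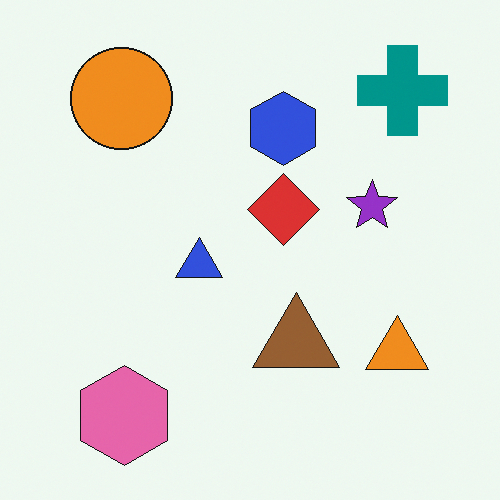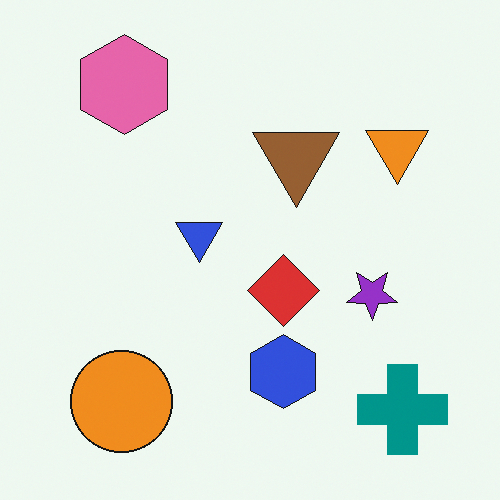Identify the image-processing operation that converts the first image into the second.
The second image is the first flipped vertically (top ↔ bottom).

The pink hexagon is in the bottom-left of the first image and the top-left of the second — shapes on opposite sides of the horizontal midline have swapped in a mirror flip.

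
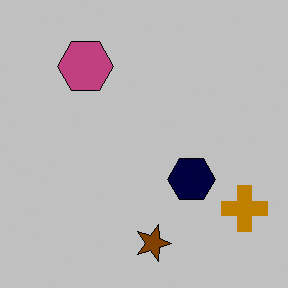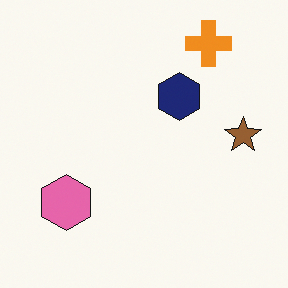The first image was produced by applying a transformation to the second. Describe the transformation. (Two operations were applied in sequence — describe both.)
It was aggressively posterized, then rotated 90° clockwise.

Each flat color has snapped to a coarser quantized level — most visibly, the near-white background has dropped to a flat grey. The orange cross sits in the top-right of the second image and the bottom-right of the first — consistent with a whole-image 90° clockwise rotation.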